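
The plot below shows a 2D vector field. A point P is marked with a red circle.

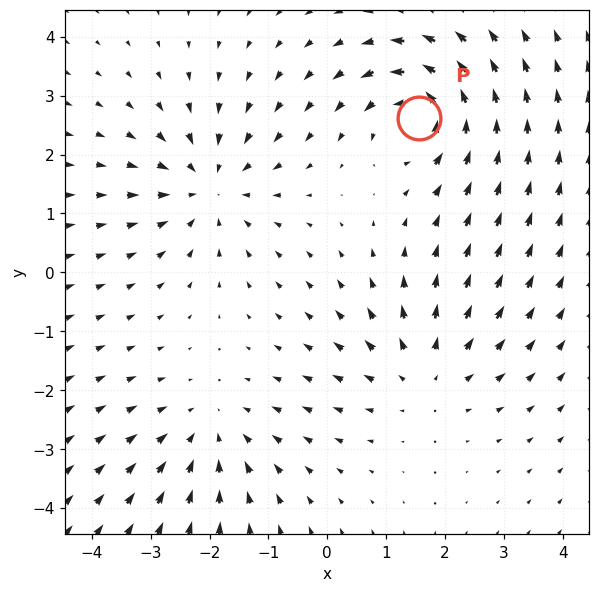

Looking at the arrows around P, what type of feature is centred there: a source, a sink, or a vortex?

At P (1.6, 2.6) the arrows circulate counterclockwise. Divergence ≈0, curl about +7 — near-zero divergence with nonzero curl is a vortex.

vortex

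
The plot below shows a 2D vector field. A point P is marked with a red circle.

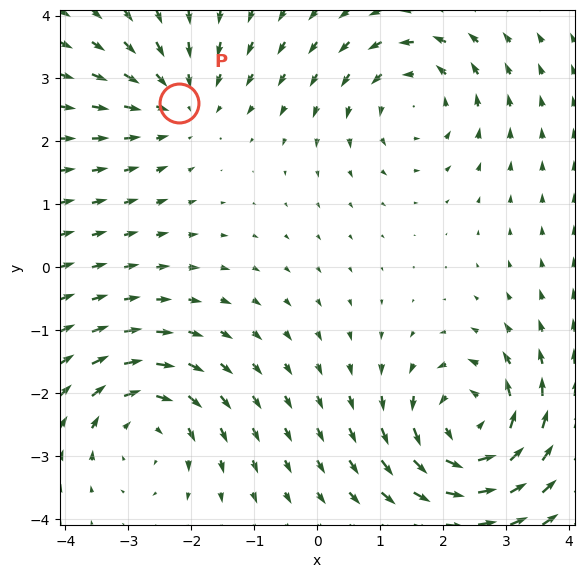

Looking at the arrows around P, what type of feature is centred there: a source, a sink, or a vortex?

sink

At P (-2.2, 2.6) the arrows converge inward. Divergence about -3, curl ≈0 — negative divergence with near-zero curl is a sink.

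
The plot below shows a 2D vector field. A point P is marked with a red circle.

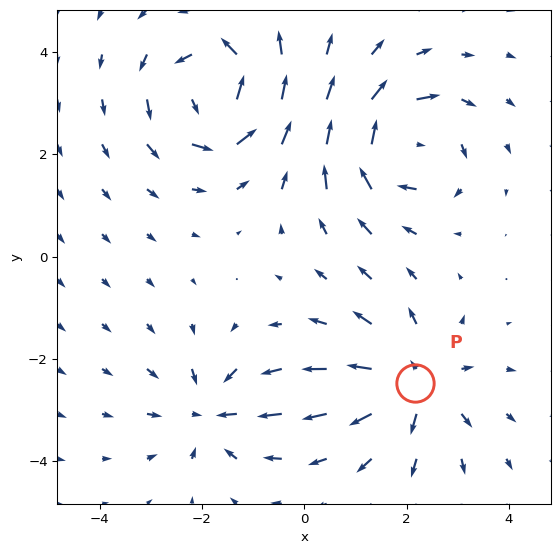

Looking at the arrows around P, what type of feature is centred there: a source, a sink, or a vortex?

source

At P (2.2, -2.5) the arrows spread outward. Divergence about +5, curl ≈0 — positive divergence with near-zero curl is a source.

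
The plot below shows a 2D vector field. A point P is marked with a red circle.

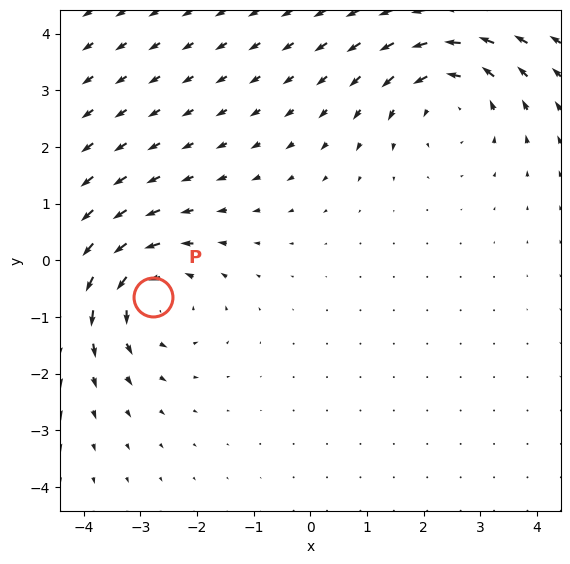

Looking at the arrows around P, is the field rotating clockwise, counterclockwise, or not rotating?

counterclockwise

Near P at (-2.8, -0.7) the arrows circulate counterclockwise. The curl (z-component) there is about +4; positive curl means counterclockwise rotation.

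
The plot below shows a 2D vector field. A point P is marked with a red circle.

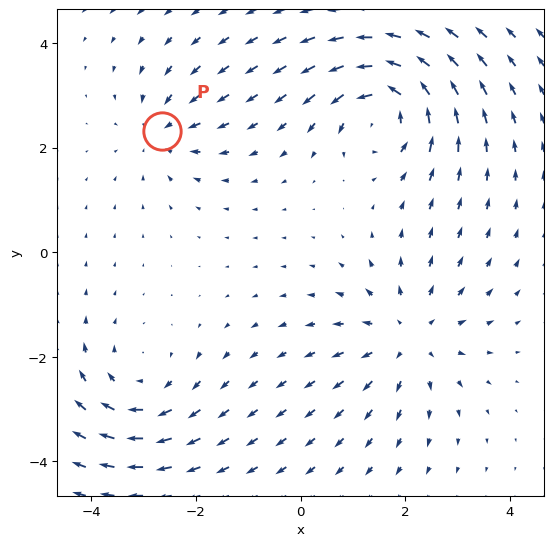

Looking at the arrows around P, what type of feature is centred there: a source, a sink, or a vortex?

sink

At P (-2.6, 2.3) the arrows converge inward. Divergence about -3, curl ≈0 — negative divergence with near-zero curl is a sink.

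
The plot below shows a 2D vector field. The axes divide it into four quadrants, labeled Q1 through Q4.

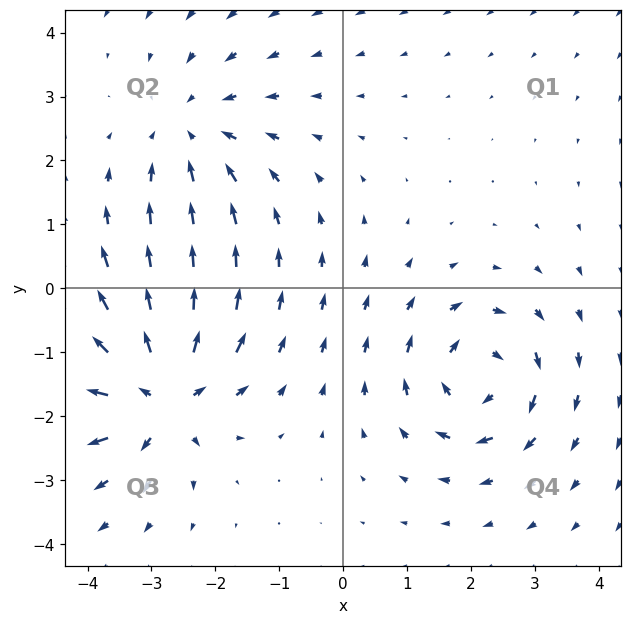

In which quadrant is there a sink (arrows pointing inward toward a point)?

Q2

The sink sits at approximately (-2.4, 2.4), which lies in quadrant Q2. The divergence there is about -3, negative as expected for a sink.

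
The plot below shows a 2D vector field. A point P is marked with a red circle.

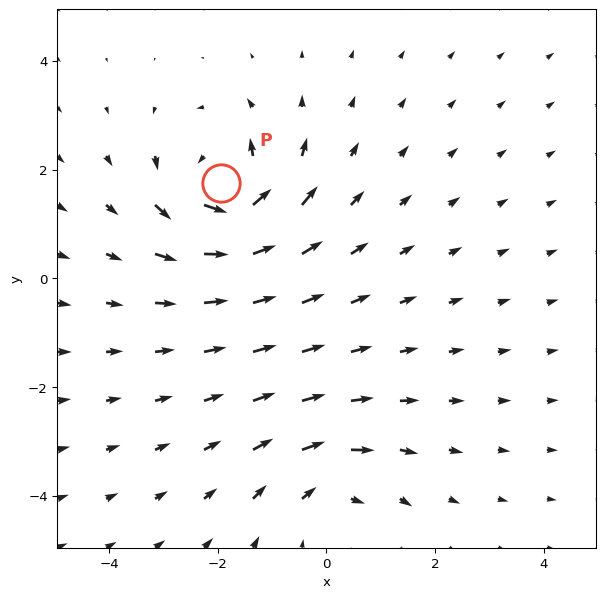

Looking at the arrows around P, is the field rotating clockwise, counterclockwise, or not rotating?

counterclockwise

Near P at (-1.9, 1.7) the arrows circulate counterclockwise. The curl (z-component) there is about +6; positive curl means counterclockwise rotation.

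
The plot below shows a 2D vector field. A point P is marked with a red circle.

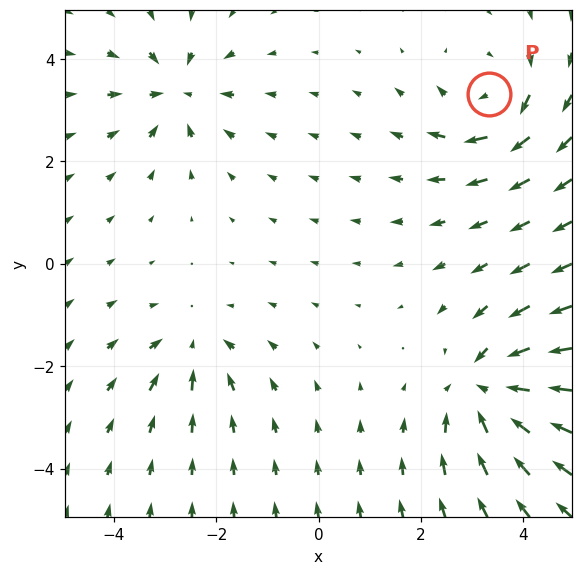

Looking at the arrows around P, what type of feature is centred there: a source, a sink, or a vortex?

At P (3.3, 3.3) the arrows circulate clockwise. Divergence ≈0, curl about -4 — near-zero divergence with nonzero curl is a vortex.

vortex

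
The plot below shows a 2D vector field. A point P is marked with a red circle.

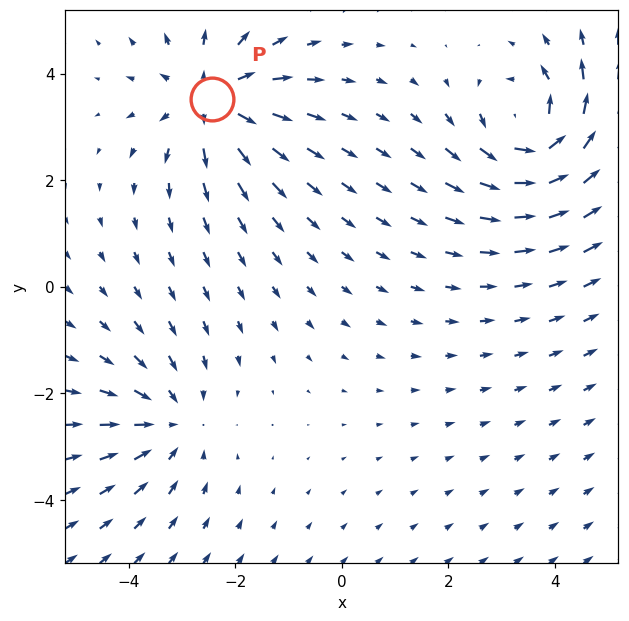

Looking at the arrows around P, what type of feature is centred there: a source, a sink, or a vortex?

source

At P (-2.4, 3.5) the arrows spread outward. Divergence about +4, curl ≈0 — positive divergence with near-zero curl is a source.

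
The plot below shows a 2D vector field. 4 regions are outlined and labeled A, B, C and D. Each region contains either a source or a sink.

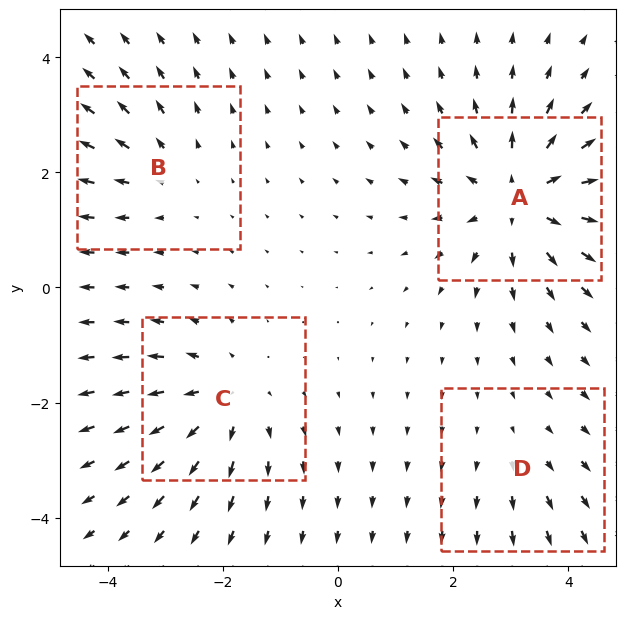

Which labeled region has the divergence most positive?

A

Divergence at each region's feature centre — A: about +6, B: about +3, C: about +4, D: about +2. Region A is most positive.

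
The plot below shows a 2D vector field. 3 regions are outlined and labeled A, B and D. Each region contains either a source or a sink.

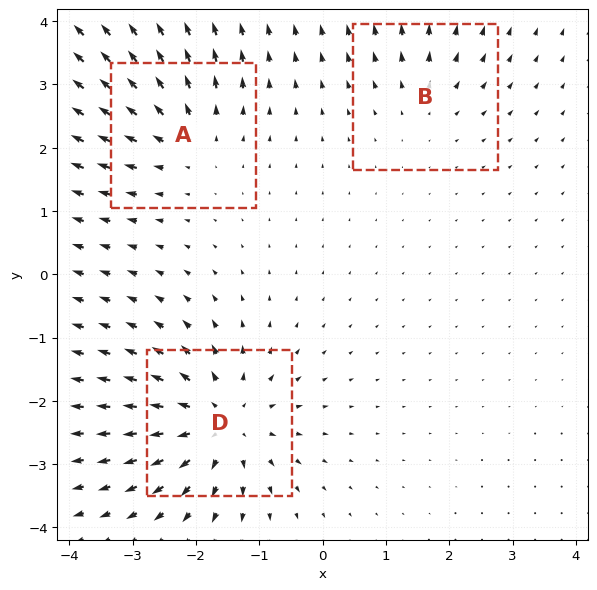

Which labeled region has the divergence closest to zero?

Divergence at each region's feature centre — A: about +3, B: about +2, D: about +5. Region B is closest to zero.

B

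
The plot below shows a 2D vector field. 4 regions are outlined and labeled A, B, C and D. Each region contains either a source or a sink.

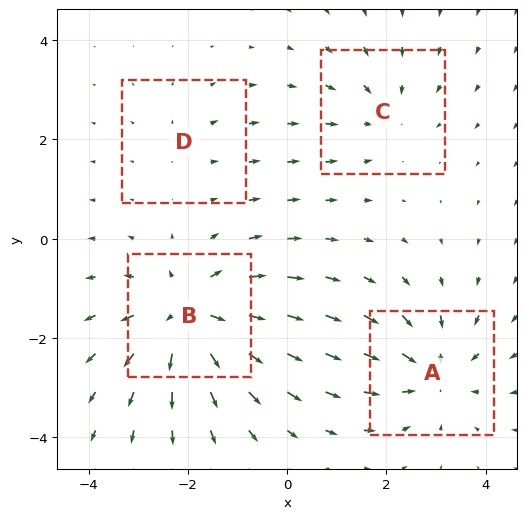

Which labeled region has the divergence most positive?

B

Divergence at each region's feature centre — A: about -4, B: about +6, C: about -3, D: about +2. Region B is most positive.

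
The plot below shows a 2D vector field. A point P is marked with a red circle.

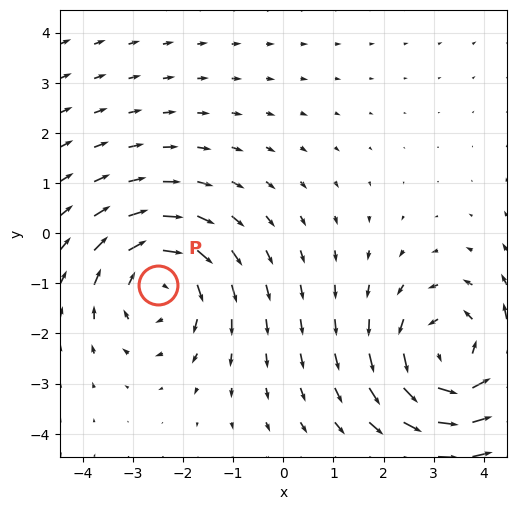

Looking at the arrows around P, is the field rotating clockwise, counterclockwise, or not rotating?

clockwise

Near P at (-2.5, -1.0) the arrows circulate clockwise. The curl (z-component) there is about -3; negative curl means clockwise rotation.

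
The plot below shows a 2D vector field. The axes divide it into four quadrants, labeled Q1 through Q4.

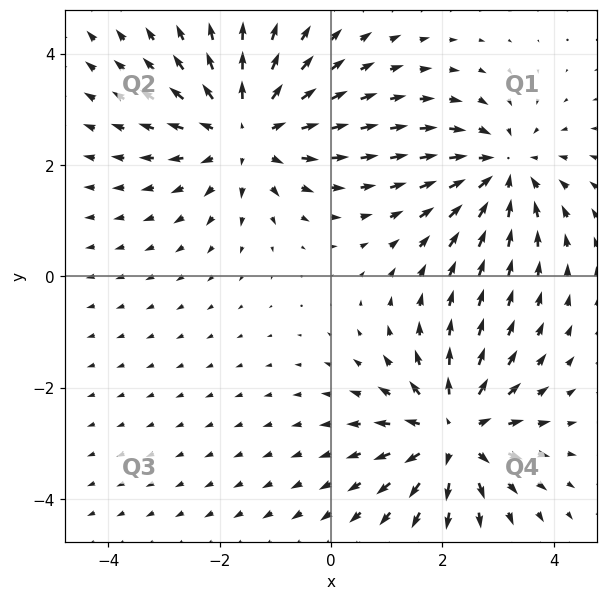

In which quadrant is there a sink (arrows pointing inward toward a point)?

Q1

The sink sits at approximately (3.1, 1.9), which lies in quadrant Q1. The divergence there is about -4, negative as expected for a sink.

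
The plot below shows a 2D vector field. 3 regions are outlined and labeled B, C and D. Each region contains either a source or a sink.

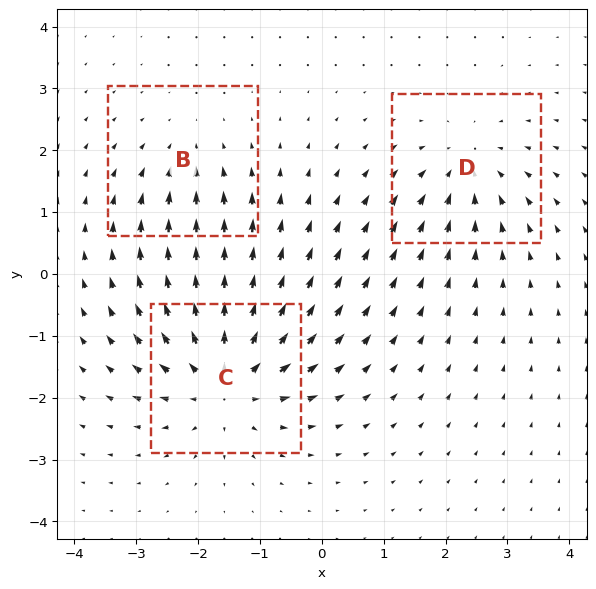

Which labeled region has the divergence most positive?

Divergence at each region's feature centre — B: about -2, C: about +4, D: about -3. Region C is most positive.

C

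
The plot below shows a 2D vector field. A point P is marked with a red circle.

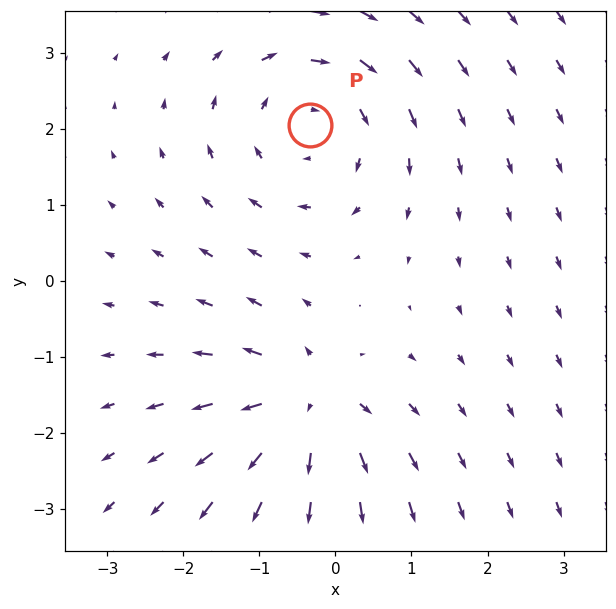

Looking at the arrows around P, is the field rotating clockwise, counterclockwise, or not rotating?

clockwise

Near P at (-0.3, 2.1) the arrows circulate clockwise. The curl (z-component) there is about -4; negative curl means clockwise rotation.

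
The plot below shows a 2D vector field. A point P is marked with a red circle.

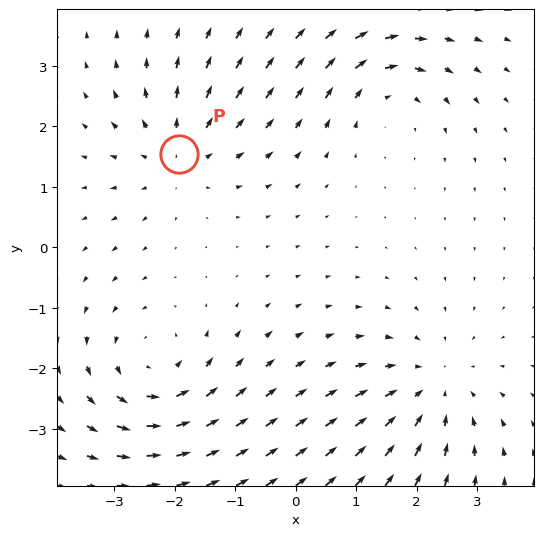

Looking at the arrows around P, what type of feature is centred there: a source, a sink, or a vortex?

source

At P (-1.9, 1.5) the arrows spread outward. Divergence about +3, curl ≈0 — positive divergence with near-zero curl is a source.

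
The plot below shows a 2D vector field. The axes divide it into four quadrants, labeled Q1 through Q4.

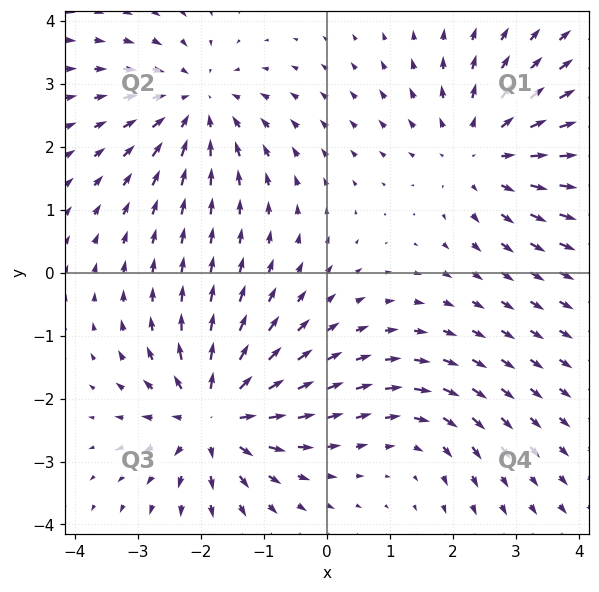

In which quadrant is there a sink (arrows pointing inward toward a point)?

Q2

The sink sits at approximately (-2.1, 2.7), which lies in quadrant Q2. The divergence there is about -4, negative as expected for a sink.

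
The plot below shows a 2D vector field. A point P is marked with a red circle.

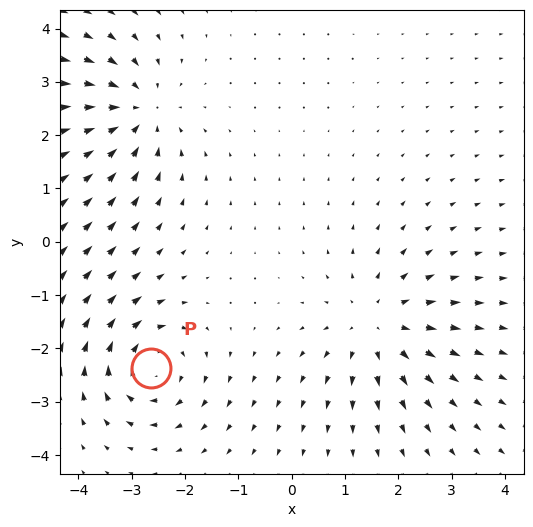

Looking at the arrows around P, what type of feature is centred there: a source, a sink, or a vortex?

vortex

At P (-2.6, -2.4) the arrows circulate clockwise. Divergence ≈0, curl about -6 — near-zero divergence with nonzero curl is a vortex.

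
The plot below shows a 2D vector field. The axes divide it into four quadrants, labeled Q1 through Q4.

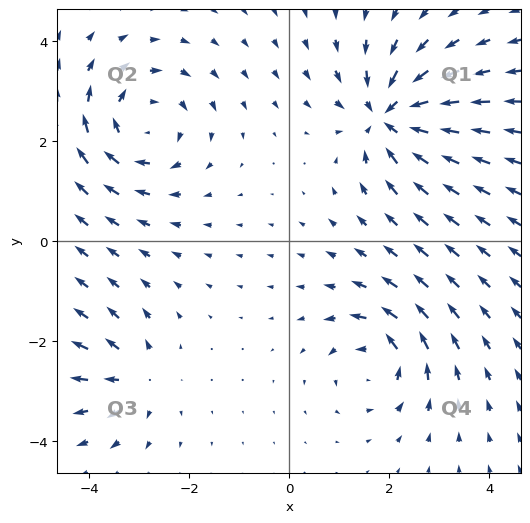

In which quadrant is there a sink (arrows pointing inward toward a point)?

The sink sits at approximately (2.0, 2.5), which lies in quadrant Q1. The divergence there is about -6, negative as expected for a sink.

Q1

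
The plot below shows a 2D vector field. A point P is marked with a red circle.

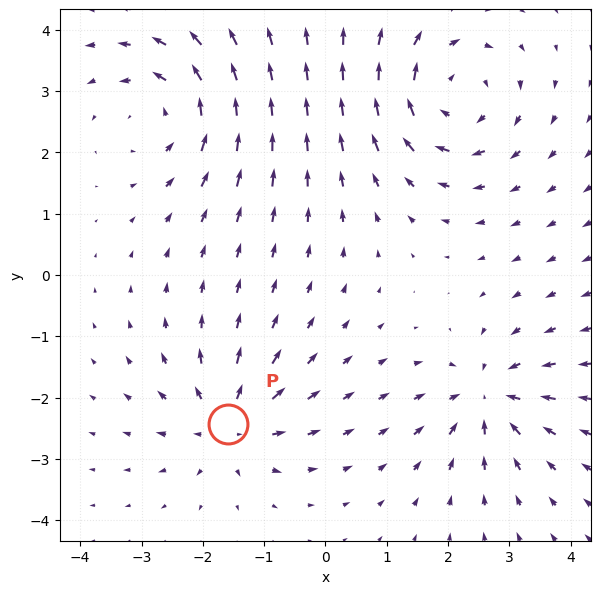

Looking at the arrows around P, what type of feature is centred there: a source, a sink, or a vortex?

At P (-1.6, -2.4) the arrows spread outward. Divergence about +4, curl ≈0 — positive divergence with near-zero curl is a source.

source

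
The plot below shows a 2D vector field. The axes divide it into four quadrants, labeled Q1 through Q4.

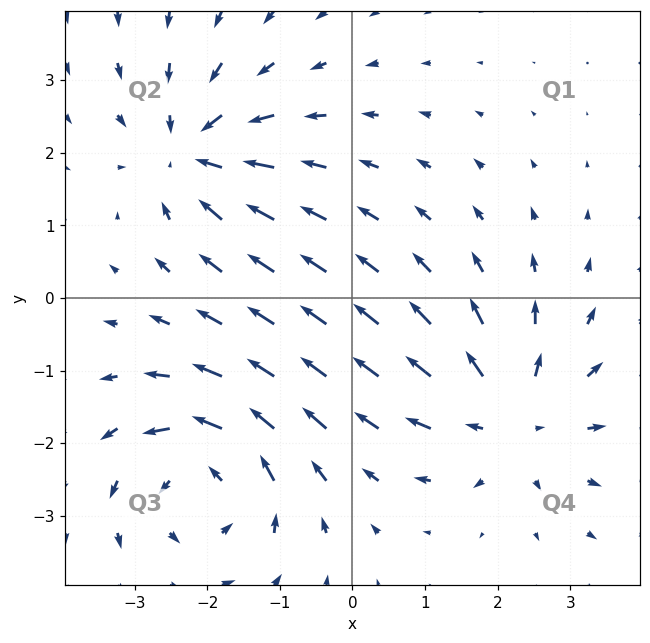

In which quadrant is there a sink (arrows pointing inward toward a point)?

Q2

The sink sits at approximately (-2.2, 2.0), which lies in quadrant Q2. The divergence there is about -4, negative as expected for a sink.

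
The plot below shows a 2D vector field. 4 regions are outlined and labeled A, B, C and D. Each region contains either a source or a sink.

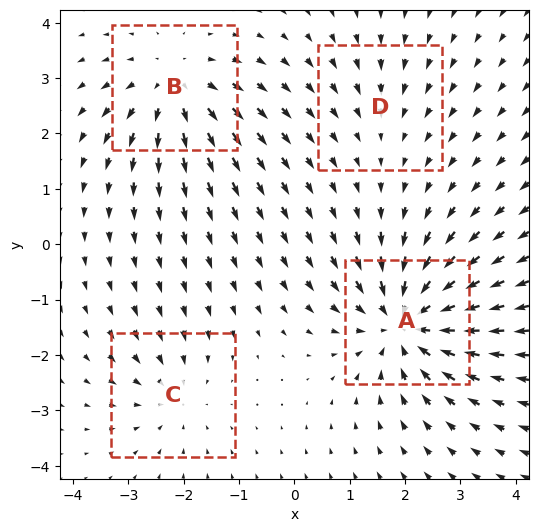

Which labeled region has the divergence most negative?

A

Divergence at each region's feature centre — A: about -7, B: about +5, C: about -3, D: about -2. Region A is most negative.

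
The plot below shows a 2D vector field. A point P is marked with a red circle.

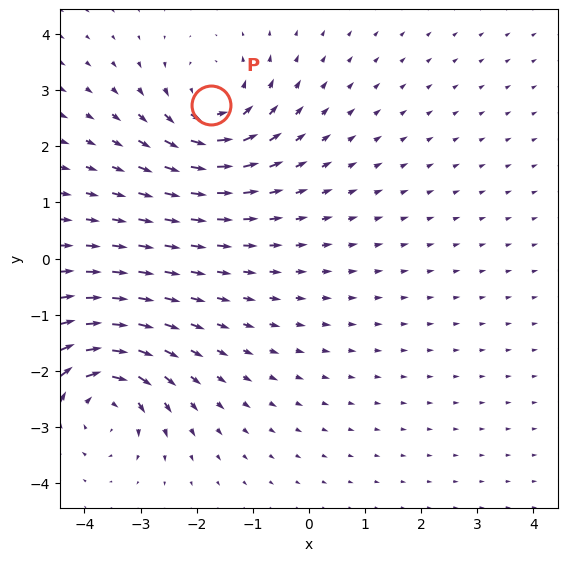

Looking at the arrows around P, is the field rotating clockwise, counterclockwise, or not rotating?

counterclockwise

Near P at (-1.7, 2.7) the arrows circulate counterclockwise. The curl (z-component) there is about +4; positive curl means counterclockwise rotation.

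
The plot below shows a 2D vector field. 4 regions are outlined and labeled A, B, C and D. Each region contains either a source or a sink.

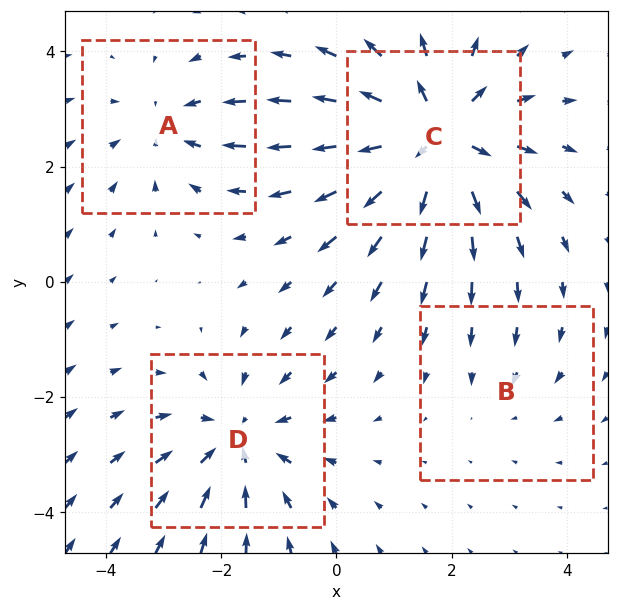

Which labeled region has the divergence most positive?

C

Divergence at each region's feature centre — A: about -3, B: about -2, C: about +6, D: about -4. Region C is most positive.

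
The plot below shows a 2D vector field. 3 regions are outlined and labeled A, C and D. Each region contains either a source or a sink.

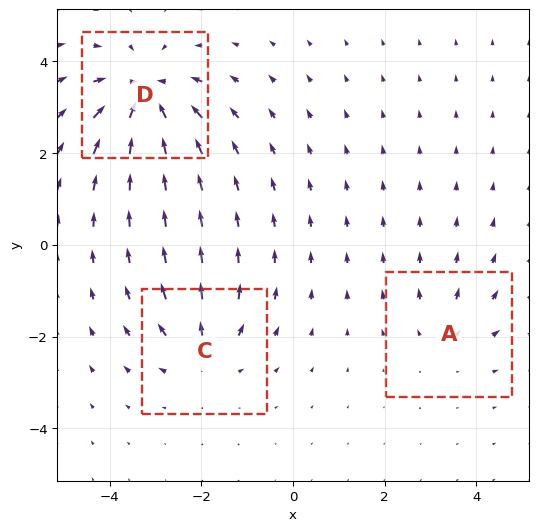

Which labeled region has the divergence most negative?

Divergence at each region's feature centre — A: about +2, C: about +3, D: about -5. Region D is most negative.

D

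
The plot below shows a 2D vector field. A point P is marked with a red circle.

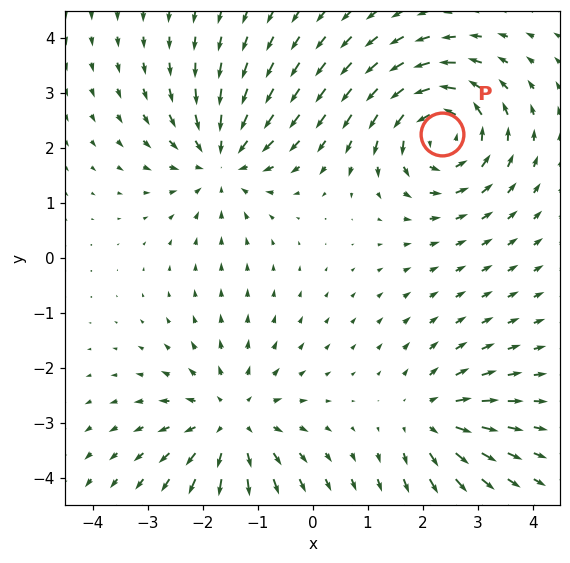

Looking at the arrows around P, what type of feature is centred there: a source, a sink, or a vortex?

vortex

At P (2.4, 2.3) the arrows circulate counterclockwise. Divergence ≈0, curl about +6 — near-zero divergence with nonzero curl is a vortex.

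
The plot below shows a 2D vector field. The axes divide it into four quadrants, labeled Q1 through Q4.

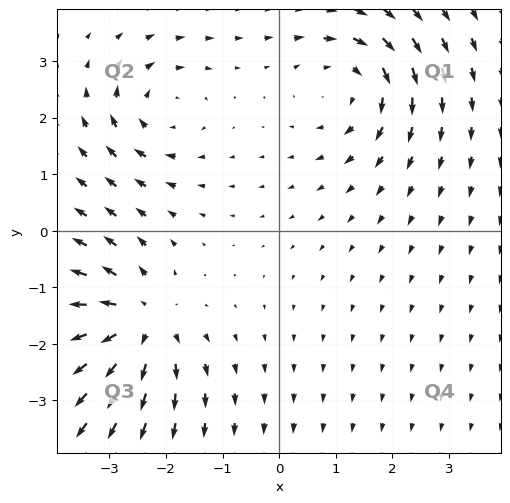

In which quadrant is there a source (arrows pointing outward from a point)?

Q3

The source sits at approximately (-2.5, -1.6), which lies in quadrant Q3. The divergence there is about +5, positive as expected for a source.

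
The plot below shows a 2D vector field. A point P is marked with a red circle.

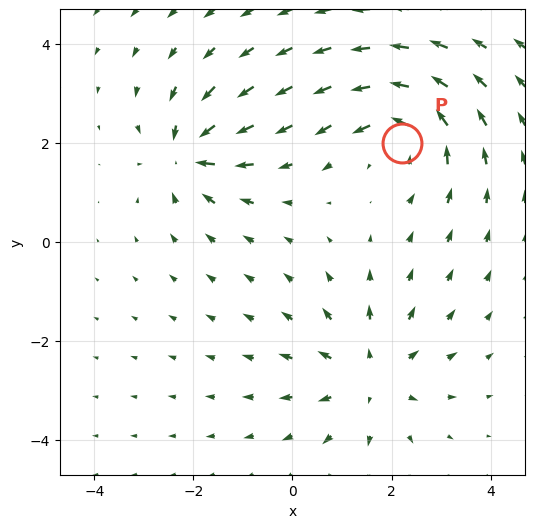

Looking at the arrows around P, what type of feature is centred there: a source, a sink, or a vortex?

At P (2.2, 2.0) the arrows circulate counterclockwise. Divergence ≈0, curl about +5 — near-zero divergence with nonzero curl is a vortex.

vortex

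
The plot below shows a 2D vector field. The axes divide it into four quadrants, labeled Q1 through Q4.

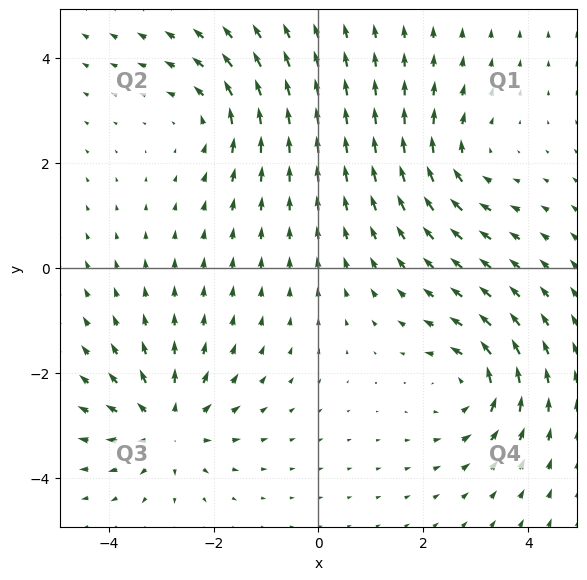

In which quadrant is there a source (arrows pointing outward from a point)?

Q3

The source sits at approximately (-2.9, -3.0), which lies in quadrant Q3. The divergence there is about +5, positive as expected for a source.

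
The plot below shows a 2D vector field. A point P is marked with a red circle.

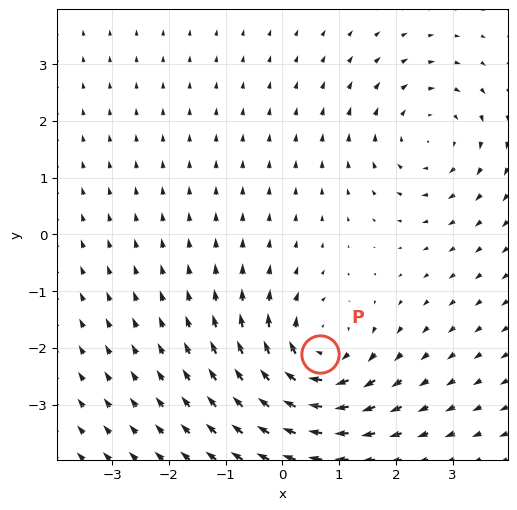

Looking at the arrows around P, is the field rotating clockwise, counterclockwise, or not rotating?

clockwise

Near P at (0.7, -2.1) the arrows circulate clockwise. The curl (z-component) there is about -4; negative curl means clockwise rotation.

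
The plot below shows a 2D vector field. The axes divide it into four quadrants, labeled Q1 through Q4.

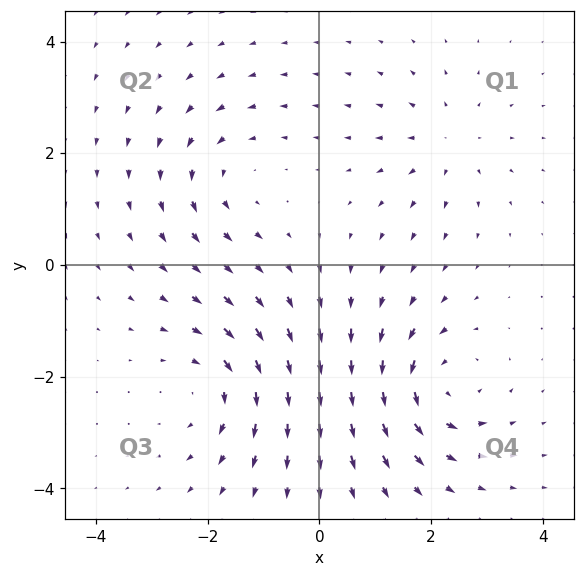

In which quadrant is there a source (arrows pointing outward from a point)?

The source sits at approximately (2.3, 2.2), which lies in quadrant Q1. The divergence there is about +3, positive as expected for a source.

Q1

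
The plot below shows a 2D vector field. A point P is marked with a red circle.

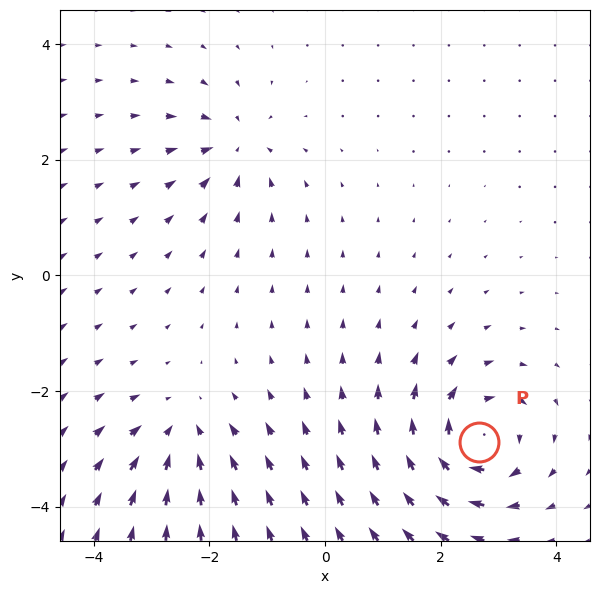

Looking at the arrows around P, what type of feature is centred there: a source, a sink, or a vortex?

At P (2.7, -2.9) the arrows circulate clockwise. Divergence ≈0, curl about -6 — near-zero divergence with nonzero curl is a vortex.

vortex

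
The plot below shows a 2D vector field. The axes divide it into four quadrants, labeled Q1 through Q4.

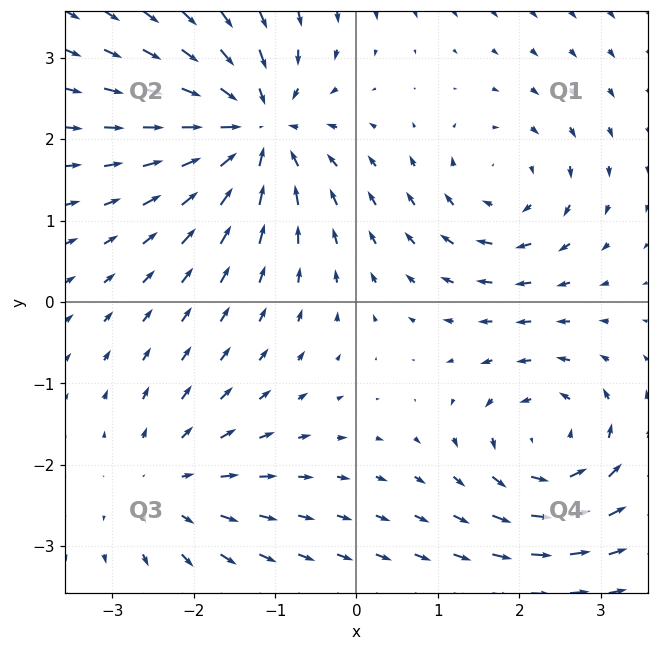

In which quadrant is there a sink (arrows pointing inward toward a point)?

The sink sits at approximately (-1.3, 2.1), which lies in quadrant Q2. The divergence there is about -6, negative as expected for a sink.

Q2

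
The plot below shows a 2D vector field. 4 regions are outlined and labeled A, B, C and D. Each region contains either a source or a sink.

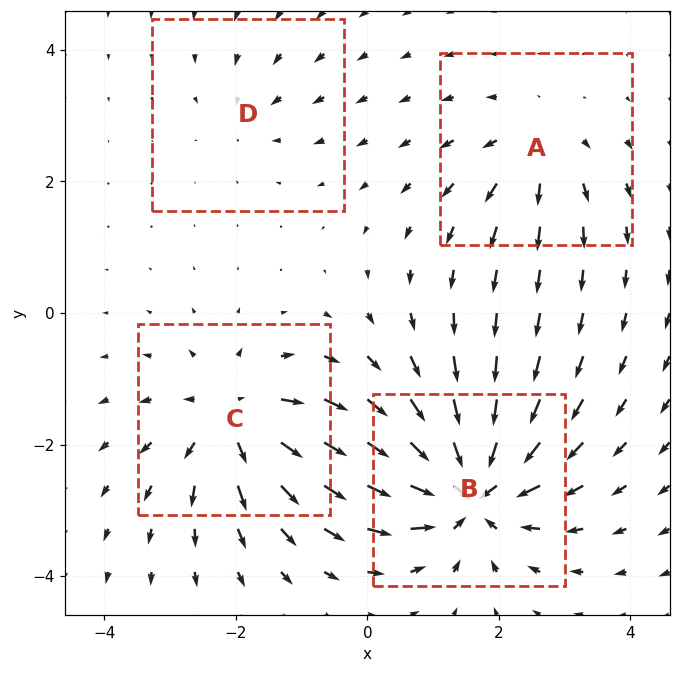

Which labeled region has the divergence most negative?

B

Divergence at each region's feature centre — A: about +4, B: about -8, C: about +6, D: about -2. Region B is most negative.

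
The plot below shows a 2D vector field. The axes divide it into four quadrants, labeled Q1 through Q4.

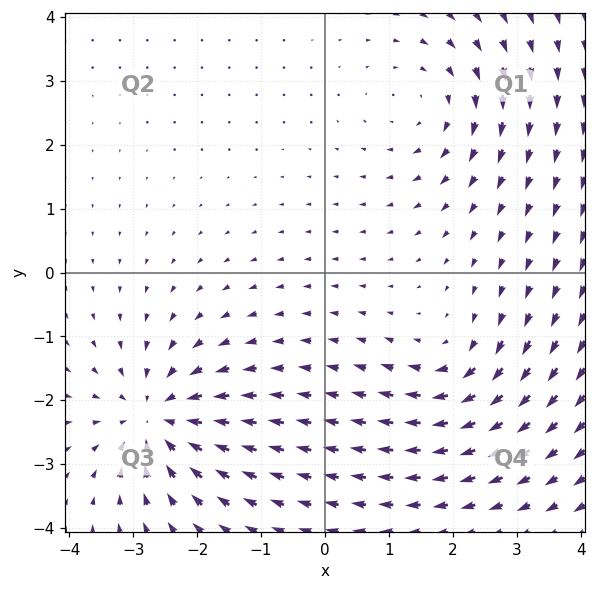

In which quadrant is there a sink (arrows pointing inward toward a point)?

The sink sits at approximately (-2.6, -2.3), which lies in quadrant Q3. The divergence there is about -6, negative as expected for a sink.

Q3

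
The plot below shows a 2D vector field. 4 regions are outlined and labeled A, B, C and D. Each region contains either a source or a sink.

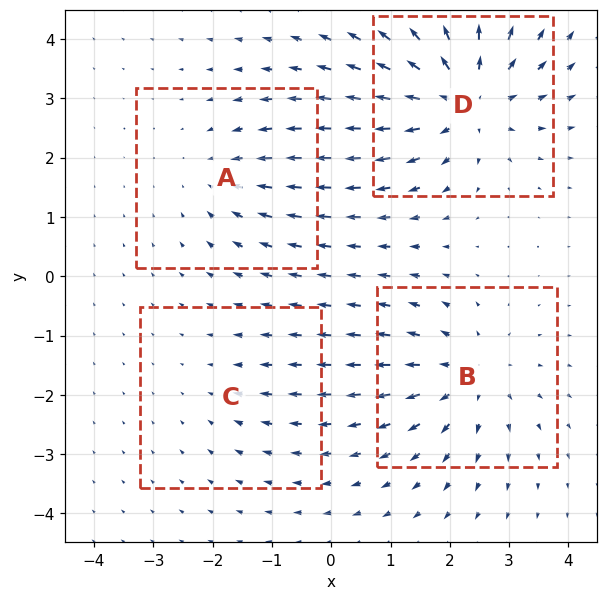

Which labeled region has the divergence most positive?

D

Divergence at each region's feature centre — A: about -3, B: about +4, C: about -2, D: about +6. Region D is most positive.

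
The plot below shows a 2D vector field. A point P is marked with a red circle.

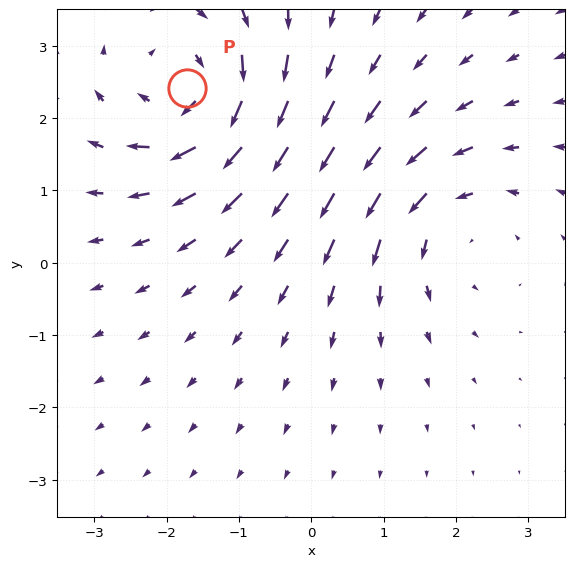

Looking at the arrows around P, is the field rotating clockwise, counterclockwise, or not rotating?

clockwise

Near P at (-1.7, 2.4) the arrows circulate clockwise. The curl (z-component) there is about -5; negative curl means clockwise rotation.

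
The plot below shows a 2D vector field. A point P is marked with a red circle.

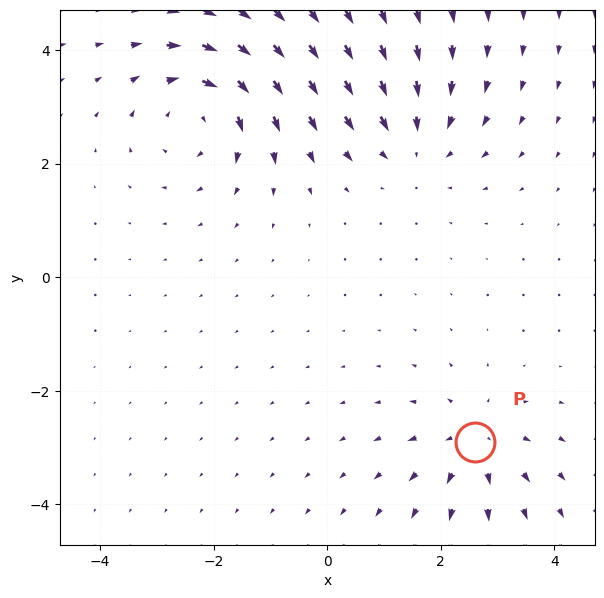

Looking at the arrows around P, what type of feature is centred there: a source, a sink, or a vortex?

At P (2.6, -2.9) the arrows spread outward. Divergence about +3, curl ≈0 — positive divergence with near-zero curl is a source.

source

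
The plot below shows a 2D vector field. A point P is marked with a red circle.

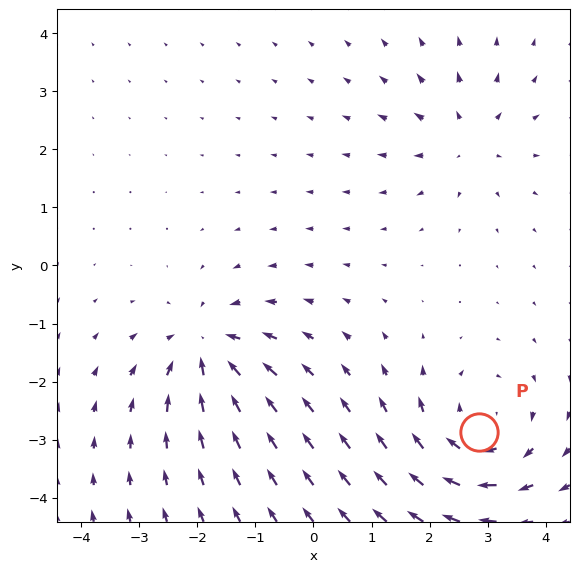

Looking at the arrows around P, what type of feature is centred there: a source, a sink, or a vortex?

vortex

At P (2.9, -2.9) the arrows circulate clockwise. Divergence ≈0, curl about -5 — near-zero divergence with nonzero curl is a vortex.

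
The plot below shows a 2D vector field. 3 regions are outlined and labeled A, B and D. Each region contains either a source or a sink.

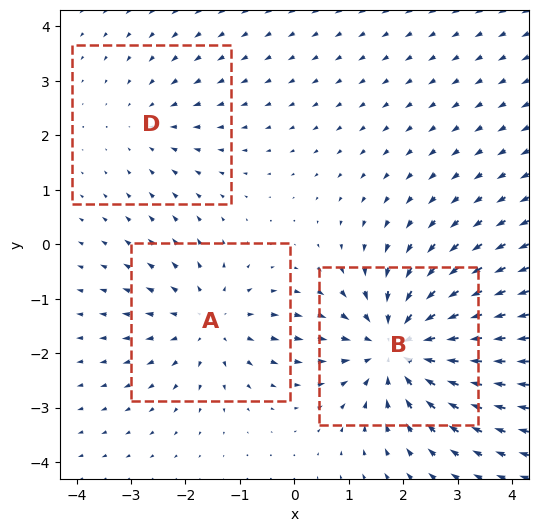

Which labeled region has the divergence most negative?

B

Divergence at each region's feature centre — A: about +3, B: about -5, D: about -2. Region B is most negative.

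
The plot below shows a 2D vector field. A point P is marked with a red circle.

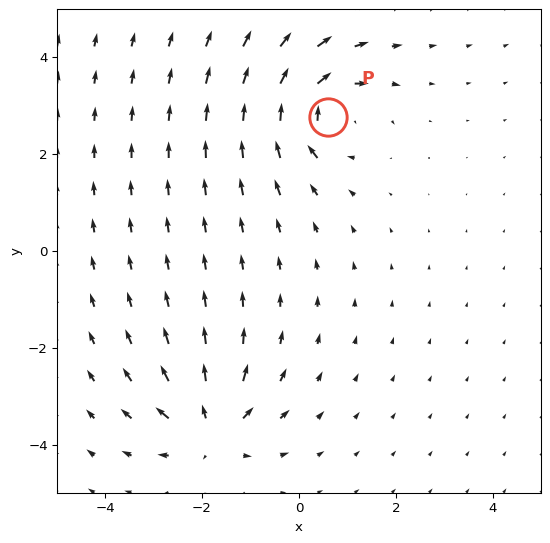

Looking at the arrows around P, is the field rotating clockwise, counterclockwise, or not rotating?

Near P at (0.6, 2.8) the arrows circulate clockwise. The curl (z-component) there is about -5; negative curl means clockwise rotation.

clockwise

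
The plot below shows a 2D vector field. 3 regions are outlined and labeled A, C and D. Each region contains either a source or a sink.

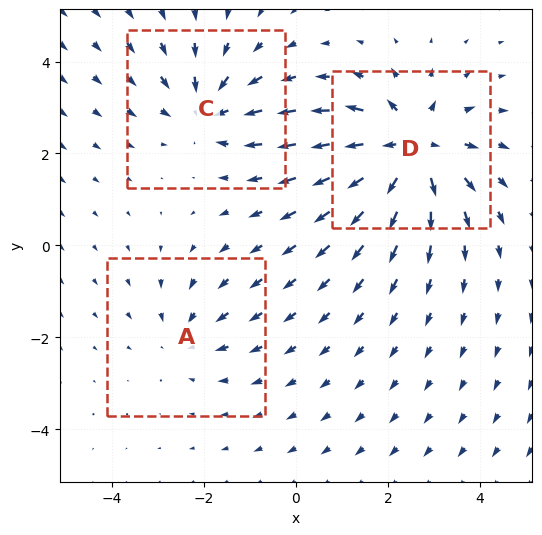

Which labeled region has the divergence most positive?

D

Divergence at each region's feature centre — A: about -2, C: about -3, D: about +5. Region D is most positive.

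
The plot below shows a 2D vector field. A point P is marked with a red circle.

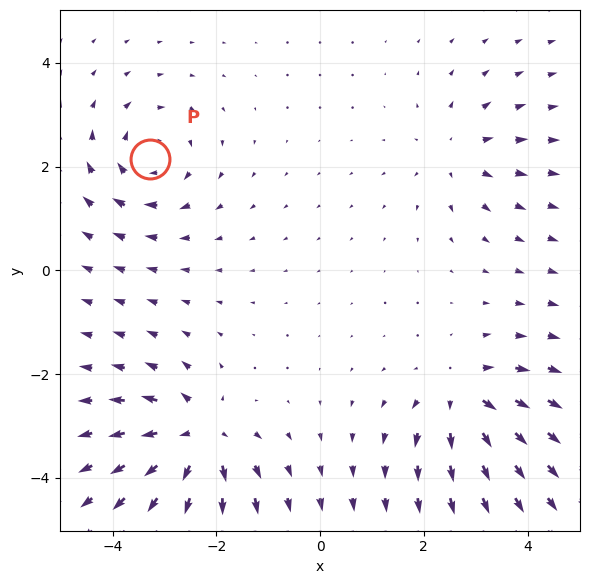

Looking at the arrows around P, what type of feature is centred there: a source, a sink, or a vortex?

vortex

At P (-3.3, 2.1) the arrows circulate clockwise. Divergence ≈0, curl about -4 — near-zero divergence with nonzero curl is a vortex.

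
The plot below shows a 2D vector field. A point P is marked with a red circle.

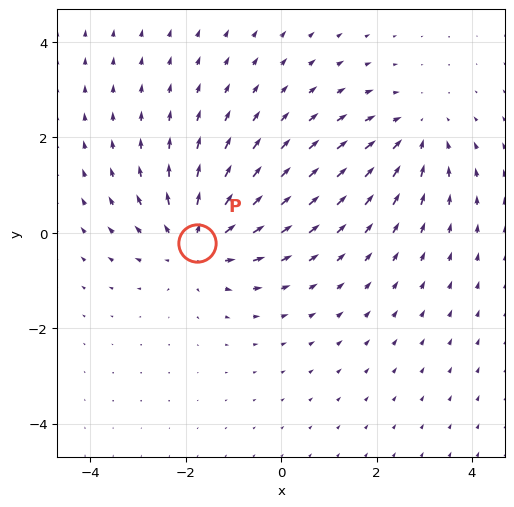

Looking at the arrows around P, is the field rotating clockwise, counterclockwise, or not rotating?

Near P at (-1.8, -0.2) the arrows show no circulation. The curl there is ≈0.

not rotating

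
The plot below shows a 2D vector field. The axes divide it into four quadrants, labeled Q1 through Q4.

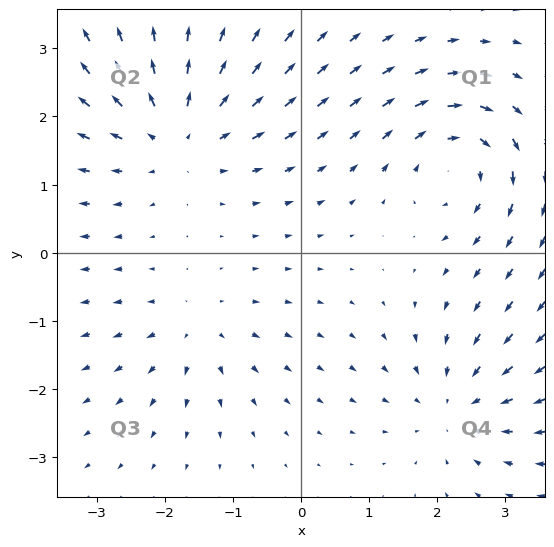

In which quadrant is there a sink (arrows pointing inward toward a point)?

The sink sits at approximately (2.3, -2.3), which lies in quadrant Q4. The divergence there is about -4, negative as expected for a sink.

Q4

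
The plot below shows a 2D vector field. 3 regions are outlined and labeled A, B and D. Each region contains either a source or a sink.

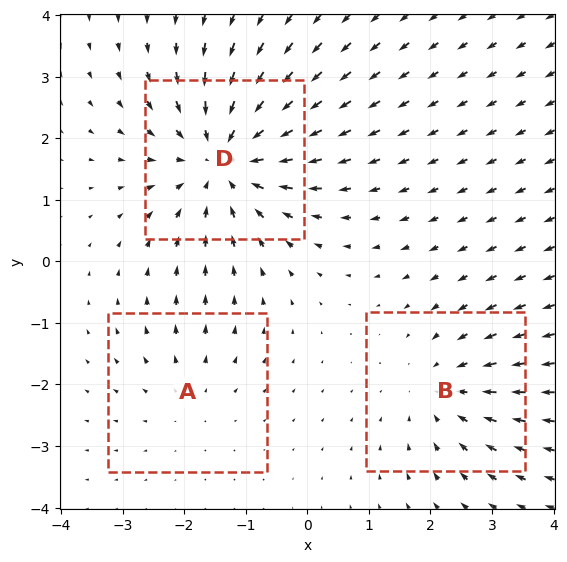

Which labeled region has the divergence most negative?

Divergence at each region's feature centre — A: about +2, B: about -3, D: about -5. Region D is most negative.

D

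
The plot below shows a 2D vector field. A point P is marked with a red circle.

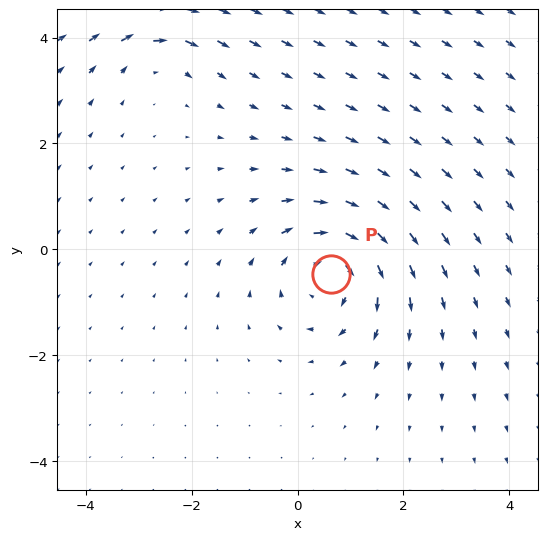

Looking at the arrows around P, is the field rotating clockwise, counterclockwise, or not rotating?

Near P at (0.6, -0.5) the arrows circulate clockwise. The curl (z-component) there is about -5; negative curl means clockwise rotation.

clockwise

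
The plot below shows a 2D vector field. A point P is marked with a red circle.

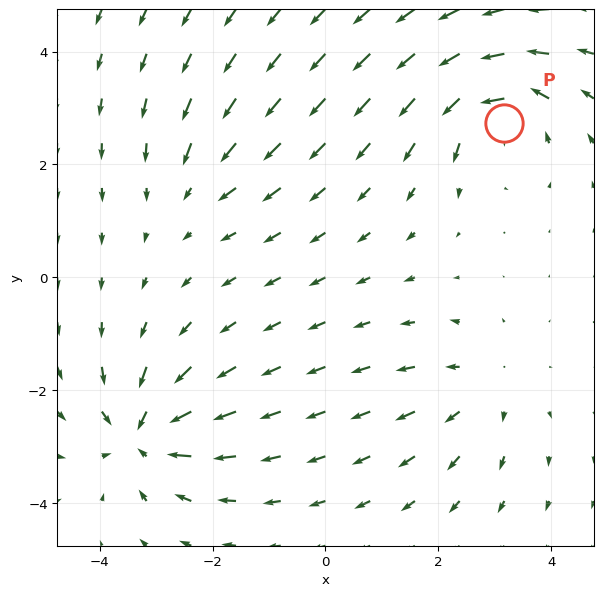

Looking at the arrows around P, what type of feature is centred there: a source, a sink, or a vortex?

vortex

At P (3.2, 2.7) the arrows circulate counterclockwise. Divergence ≈0, curl about +6 — near-zero divergence with nonzero curl is a vortex.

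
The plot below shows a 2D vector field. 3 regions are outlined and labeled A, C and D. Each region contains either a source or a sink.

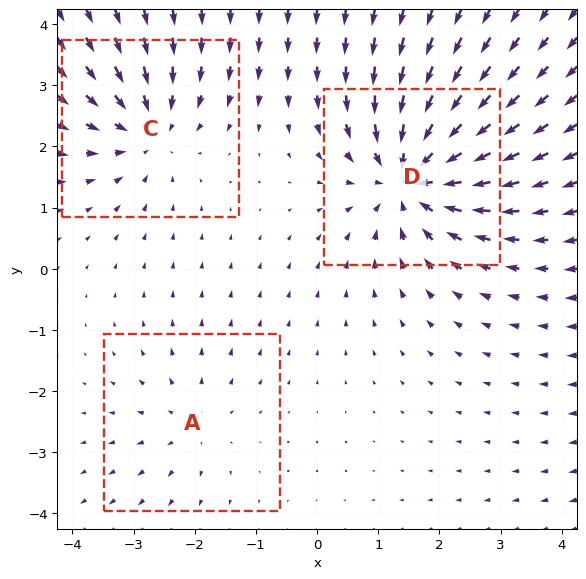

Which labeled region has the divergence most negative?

Divergence at each region's feature centre — A: about +2, C: about -4, D: about -5. Region D is most negative.

D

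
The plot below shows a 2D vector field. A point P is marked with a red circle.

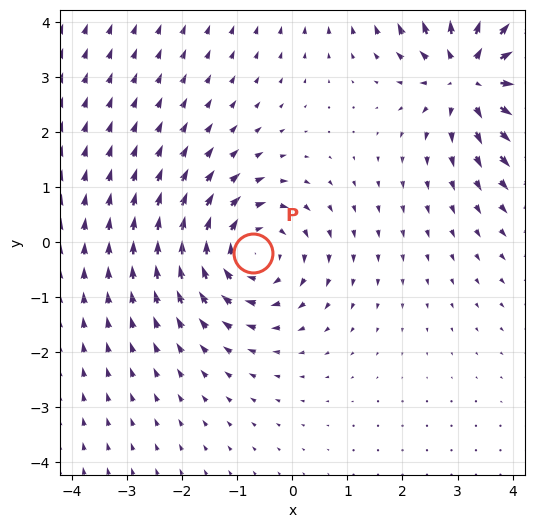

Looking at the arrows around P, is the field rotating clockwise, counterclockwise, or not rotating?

clockwise

Near P at (-0.7, -0.2) the arrows circulate clockwise. The curl (z-component) there is about -3; negative curl means clockwise rotation.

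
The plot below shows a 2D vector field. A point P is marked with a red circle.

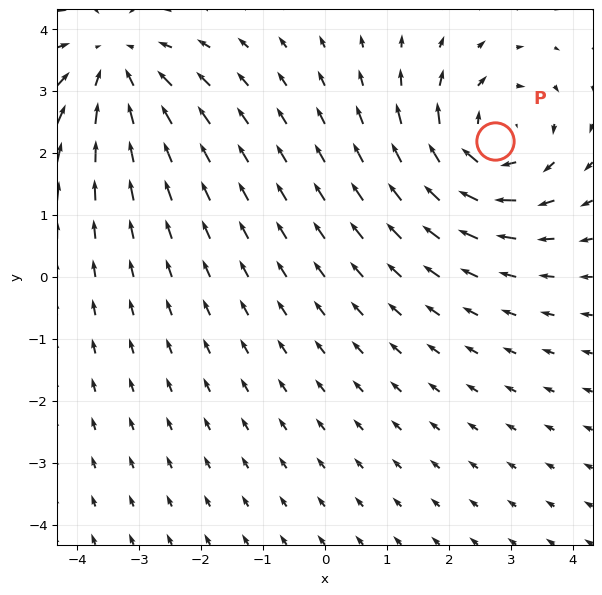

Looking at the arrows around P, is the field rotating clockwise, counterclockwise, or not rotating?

Near P at (2.8, 2.2) the arrows circulate clockwise. The curl (z-component) there is about -5; negative curl means clockwise rotation.

clockwise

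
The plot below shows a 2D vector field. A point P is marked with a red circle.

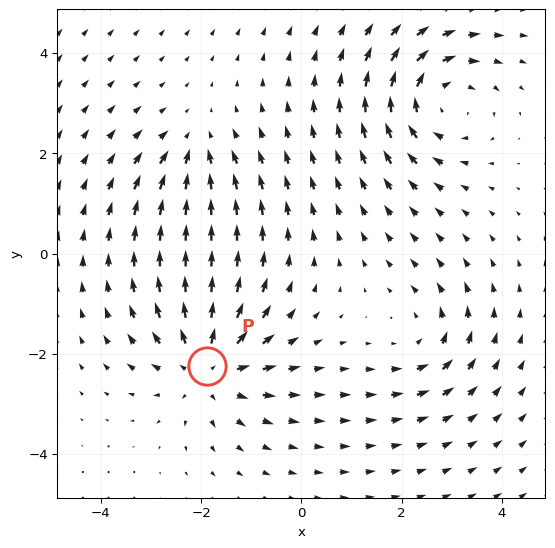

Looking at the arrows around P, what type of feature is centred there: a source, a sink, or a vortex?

source

At P (-1.9, -2.2) the arrows spread outward. Divergence about +5, curl ≈0 — positive divergence with near-zero curl is a source.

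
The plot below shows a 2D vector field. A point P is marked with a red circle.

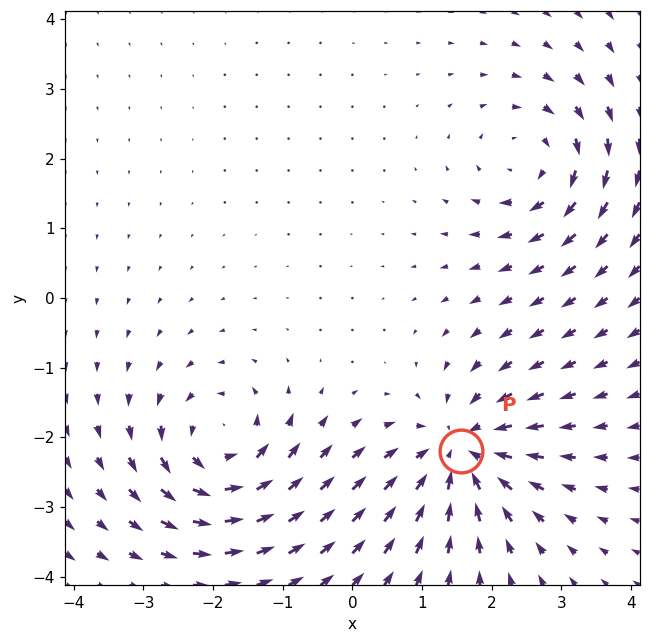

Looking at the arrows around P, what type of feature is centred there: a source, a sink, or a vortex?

sink

At P (1.6, -2.2) the arrows converge inward. Divergence about -6, curl ≈0 — negative divergence with near-zero curl is a sink.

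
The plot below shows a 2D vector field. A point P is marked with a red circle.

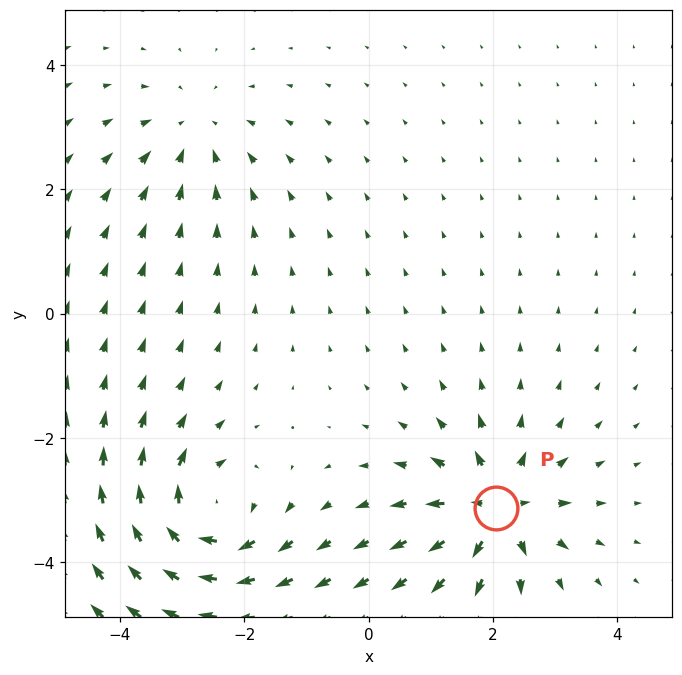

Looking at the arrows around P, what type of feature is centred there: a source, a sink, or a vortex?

source

At P (2.1, -3.1) the arrows spread outward. Divergence about +6, curl ≈0 — positive divergence with near-zero curl is a source.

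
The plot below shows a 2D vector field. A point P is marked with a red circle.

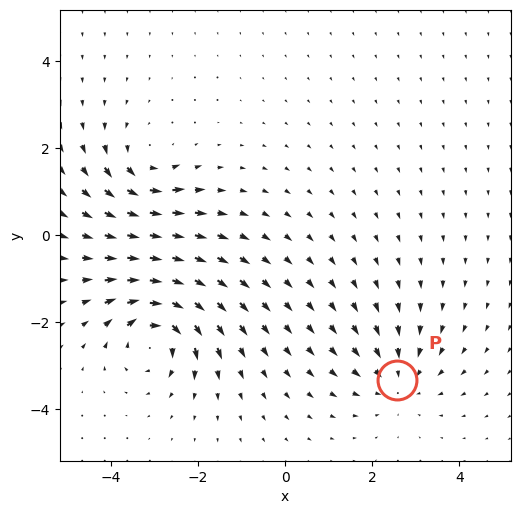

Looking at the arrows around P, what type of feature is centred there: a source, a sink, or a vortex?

sink

At P (2.6, -3.3) the arrows converge inward. Divergence about -3, curl ≈0 — negative divergence with near-zero curl is a sink.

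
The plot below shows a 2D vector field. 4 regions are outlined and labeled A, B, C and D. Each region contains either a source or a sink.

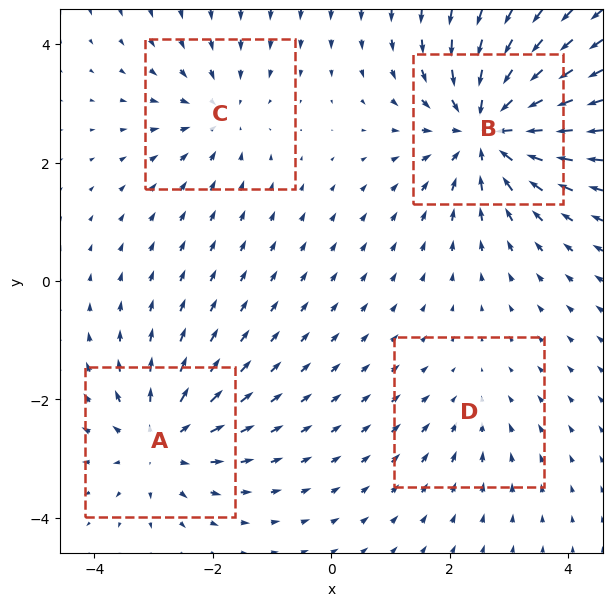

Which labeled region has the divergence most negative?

B

Divergence at each region's feature centre — A: about +5, B: about -7, C: about -4, D: about -2. Region B is most negative.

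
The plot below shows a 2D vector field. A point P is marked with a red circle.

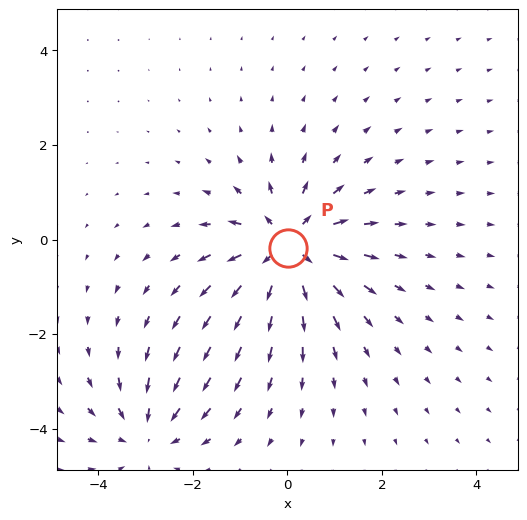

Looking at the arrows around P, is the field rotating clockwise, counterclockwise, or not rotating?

Near P at (0.0, -0.2) the arrows show no circulation. The curl there is ≈0.

not rotating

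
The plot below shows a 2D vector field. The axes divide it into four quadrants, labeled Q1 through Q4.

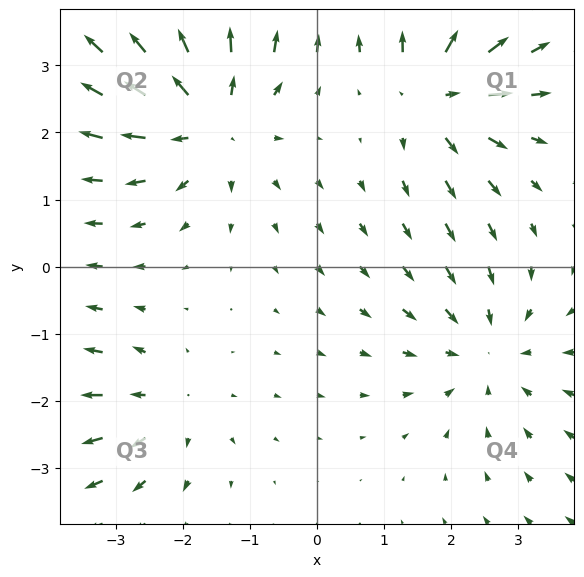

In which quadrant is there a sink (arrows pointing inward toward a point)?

The sink sits at approximately (2.5, -1.3), which lies in quadrant Q4. The divergence there is about -3, negative as expected for a sink.

Q4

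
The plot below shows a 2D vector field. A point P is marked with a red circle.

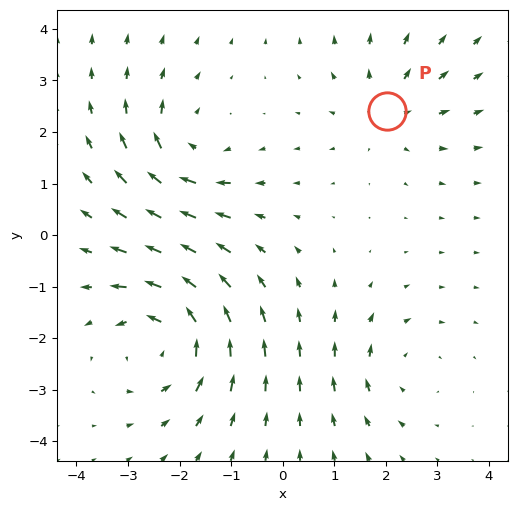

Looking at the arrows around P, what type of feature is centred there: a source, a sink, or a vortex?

source

At P (2.0, 2.4) the arrows spread outward. Divergence about +3, curl ≈0 — positive divergence with near-zero curl is a source.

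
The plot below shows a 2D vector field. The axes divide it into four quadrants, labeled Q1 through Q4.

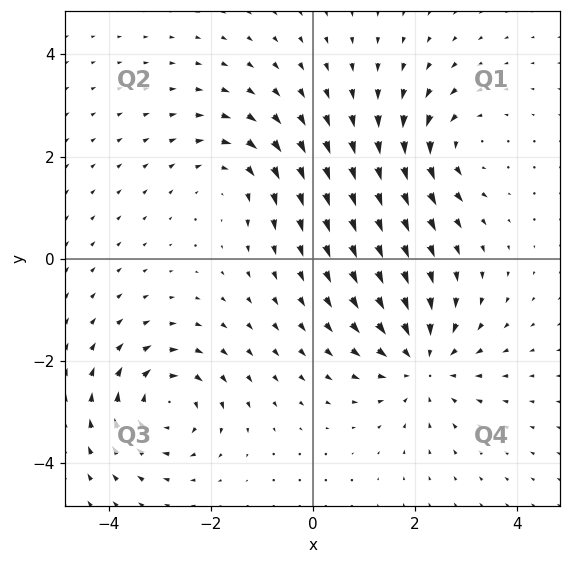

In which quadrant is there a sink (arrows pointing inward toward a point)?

The sink sits at approximately (2.2, -2.0), which lies in quadrant Q4. The divergence there is about -4, negative as expected for a sink.

Q4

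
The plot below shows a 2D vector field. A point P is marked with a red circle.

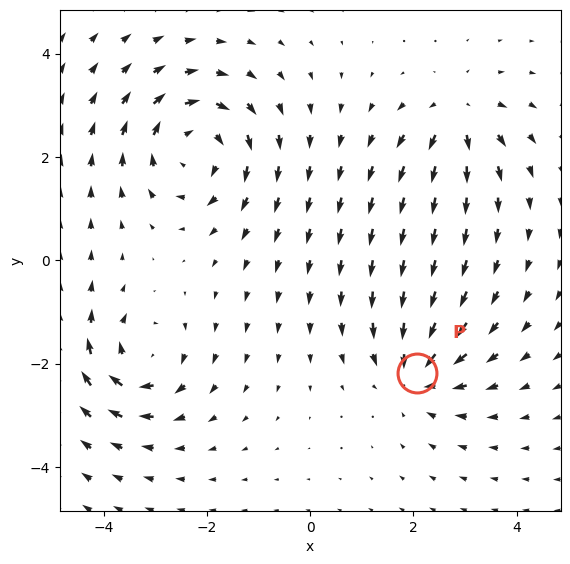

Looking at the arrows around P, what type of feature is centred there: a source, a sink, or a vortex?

sink

At P (2.1, -2.2) the arrows converge inward. Divergence about -4, curl ≈0 — negative divergence with near-zero curl is a sink.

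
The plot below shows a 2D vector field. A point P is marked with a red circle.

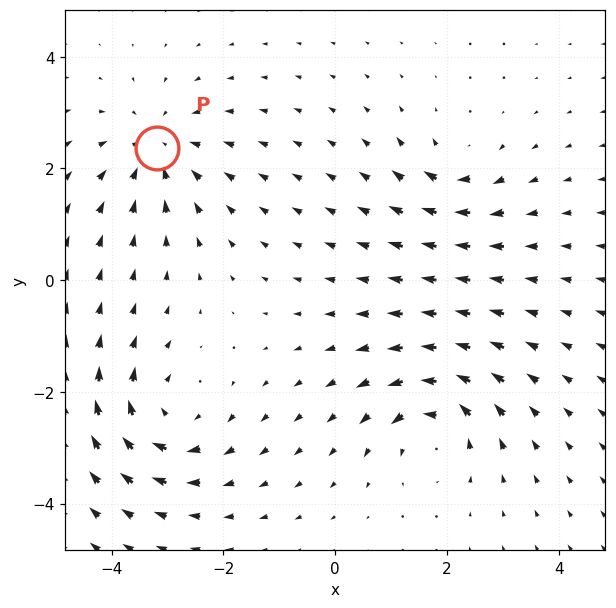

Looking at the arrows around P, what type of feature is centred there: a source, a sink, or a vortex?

At P (-3.2, 2.4) the arrows converge inward. Divergence about -4, curl ≈0 — negative divergence with near-zero curl is a sink.

sink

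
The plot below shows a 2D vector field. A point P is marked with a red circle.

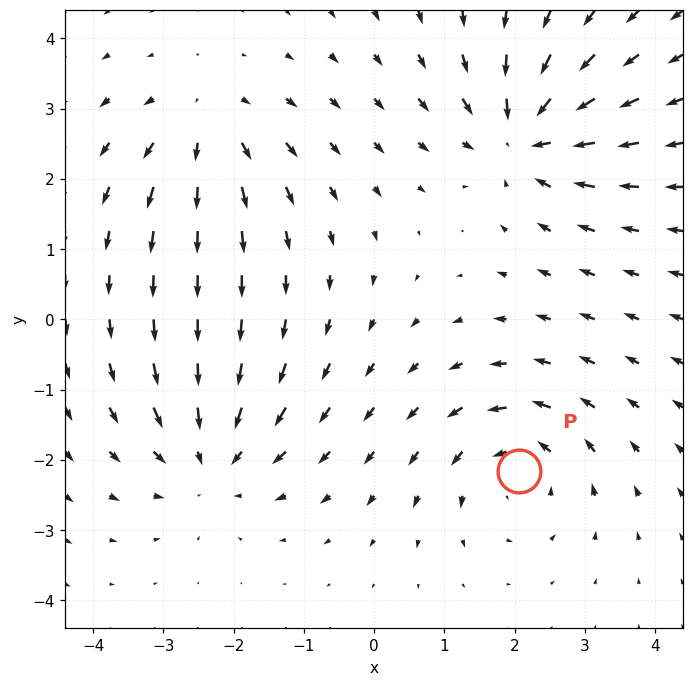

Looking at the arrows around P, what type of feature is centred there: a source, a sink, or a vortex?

At P (2.1, -2.2) the arrows circulate counterclockwise. Divergence ≈0, curl about +5 — near-zero divergence with nonzero curl is a vortex.

vortex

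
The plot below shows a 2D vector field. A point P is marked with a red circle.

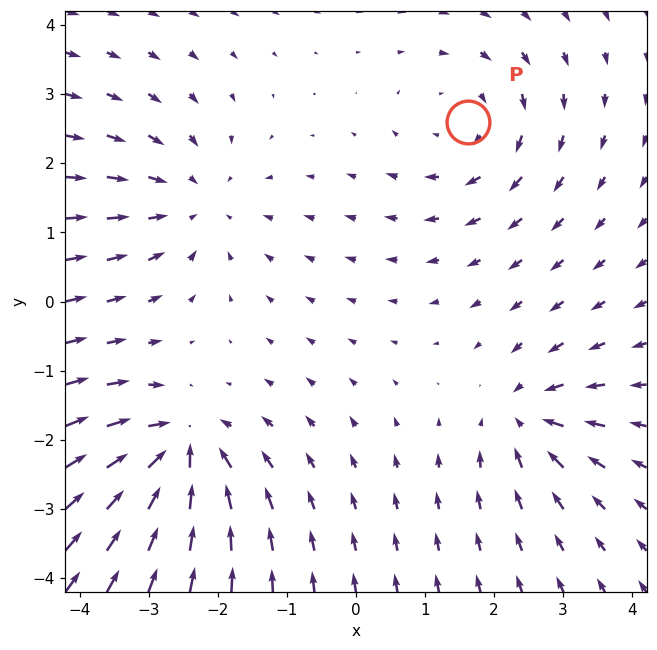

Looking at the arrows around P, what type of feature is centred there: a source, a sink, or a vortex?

vortex

At P (1.6, 2.6) the arrows circulate clockwise. Divergence ≈0, curl about -4 — near-zero divergence with nonzero curl is a vortex.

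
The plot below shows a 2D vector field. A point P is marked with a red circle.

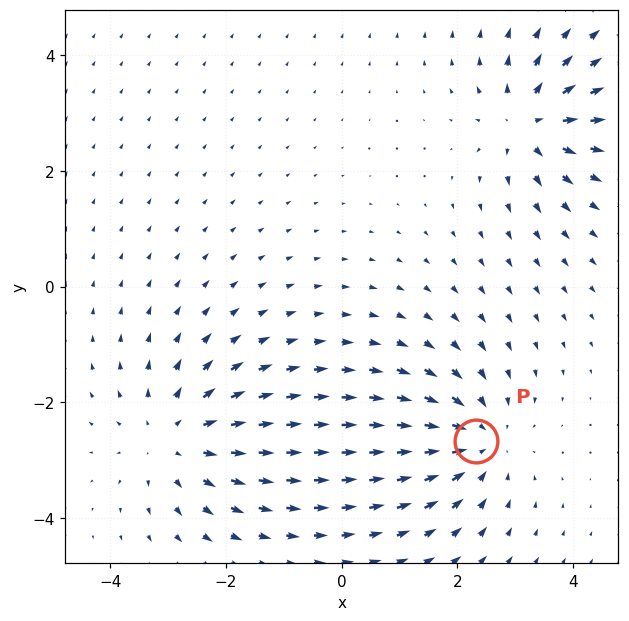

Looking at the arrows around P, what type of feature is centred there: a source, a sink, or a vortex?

At P (2.3, -2.7) the arrows converge inward. Divergence about -4, curl ≈0 — negative divergence with near-zero curl is a sink.

sink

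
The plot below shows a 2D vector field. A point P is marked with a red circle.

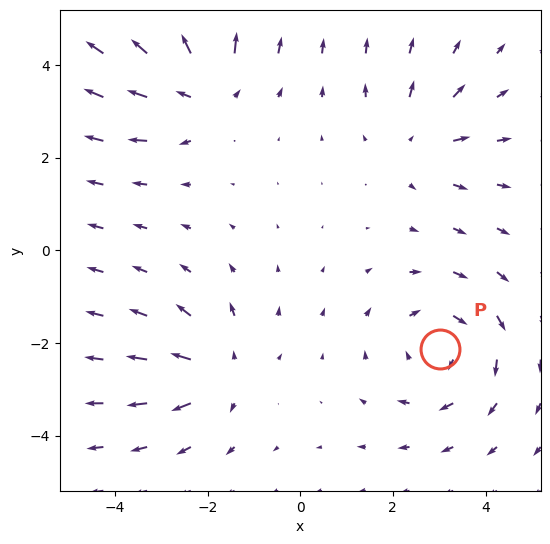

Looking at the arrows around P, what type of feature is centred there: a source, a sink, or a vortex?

At P (3.0, -2.1) the arrows circulate clockwise. Divergence ≈0, curl about -4 — near-zero divergence with nonzero curl is a vortex.

vortex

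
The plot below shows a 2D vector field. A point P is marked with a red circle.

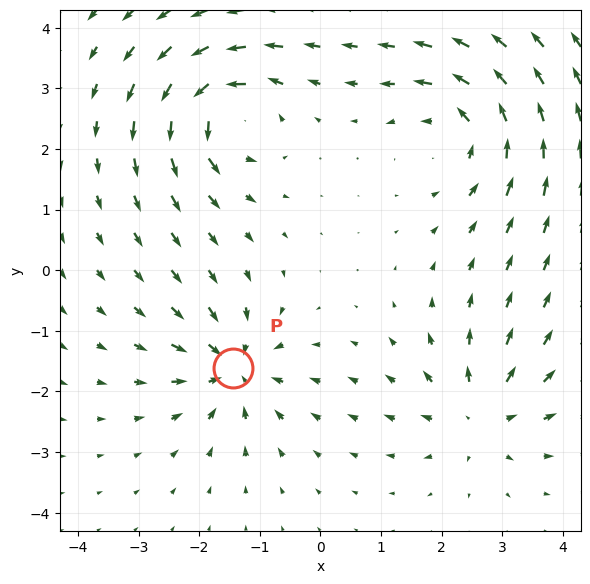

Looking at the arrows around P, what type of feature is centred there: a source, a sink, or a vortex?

At P (-1.4, -1.6) the arrows converge inward. Divergence about -6, curl ≈0 — negative divergence with near-zero curl is a sink.

sink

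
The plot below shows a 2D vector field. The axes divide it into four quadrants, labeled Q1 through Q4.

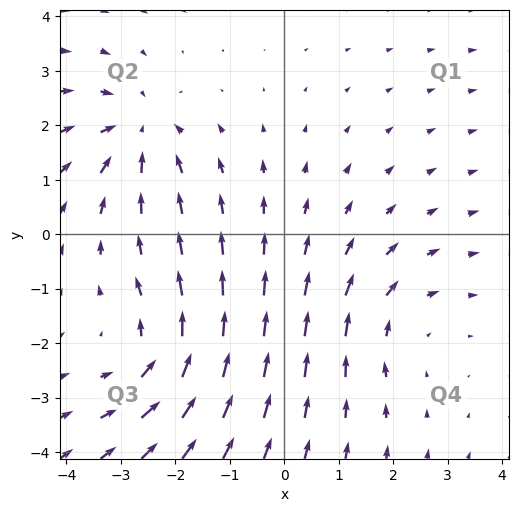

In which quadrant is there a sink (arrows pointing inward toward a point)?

Q2

The sink sits at approximately (-2.7, 1.9), which lies in quadrant Q2. The divergence there is about -3, negative as expected for a sink.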